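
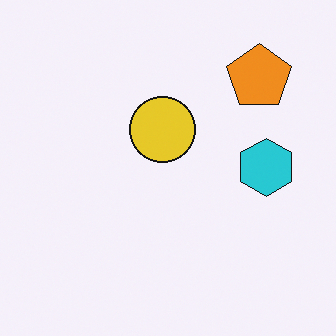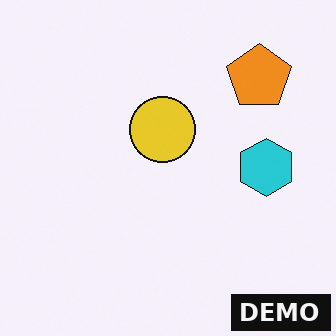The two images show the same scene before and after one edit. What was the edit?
This is the original image watermarked with the text "DEMO" in the lower-right corner.

A dark label reading "DEMO" appears in the lower-right corner.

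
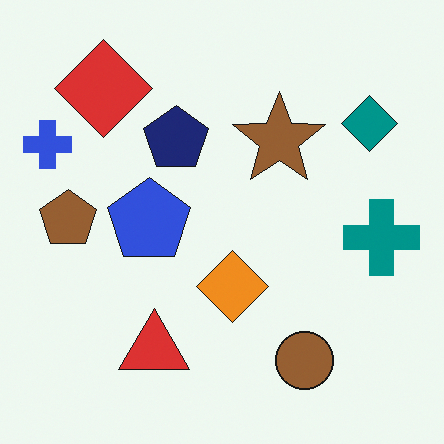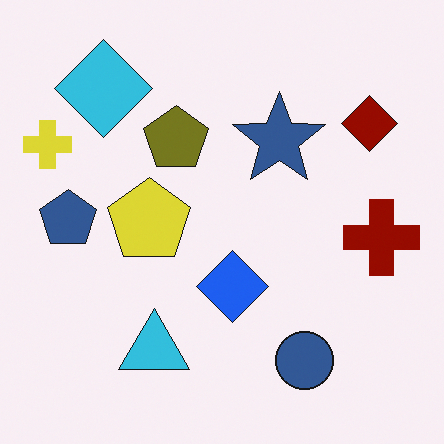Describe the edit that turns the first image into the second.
The image was hue-shifted by a large amount.

Every shape's color has rotated by the same amount around the hue wheel — a uniform hue shift.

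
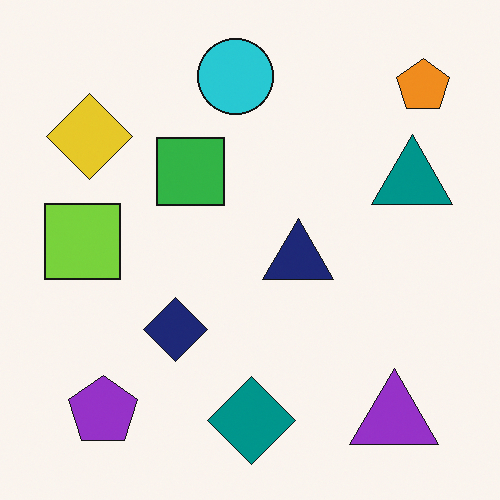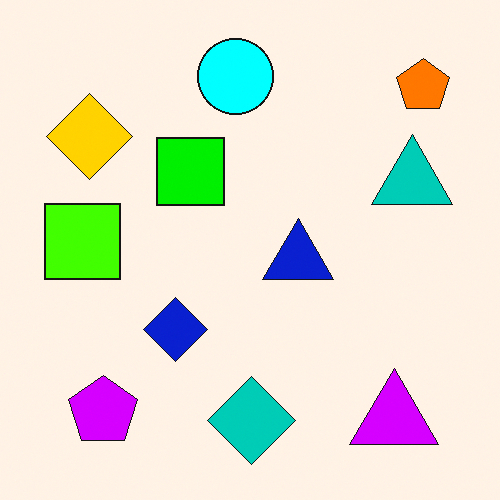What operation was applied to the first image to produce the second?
This is the original image heavily oversaturated.

All colors are more vivid — a global saturation change.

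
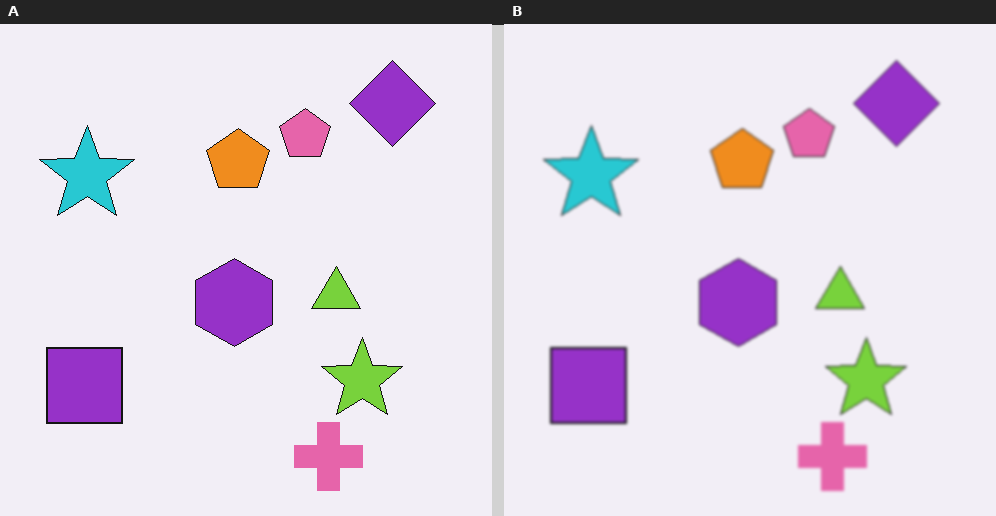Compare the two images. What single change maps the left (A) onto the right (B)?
The image was slightly softened.

Shape edges and outlines are uniformly softened across the whole image.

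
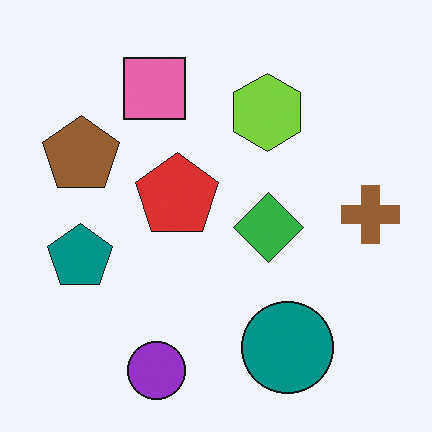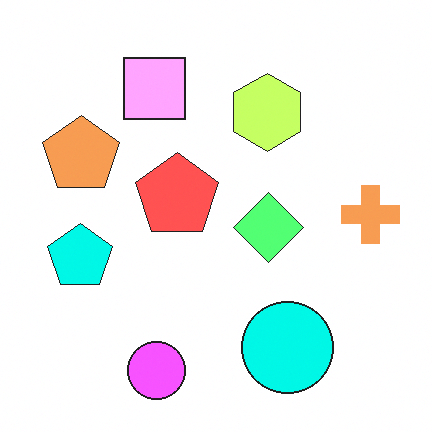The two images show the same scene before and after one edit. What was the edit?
This is the original image brightened a lot.

Every pixel — background and shapes alike — is uniformly brightened.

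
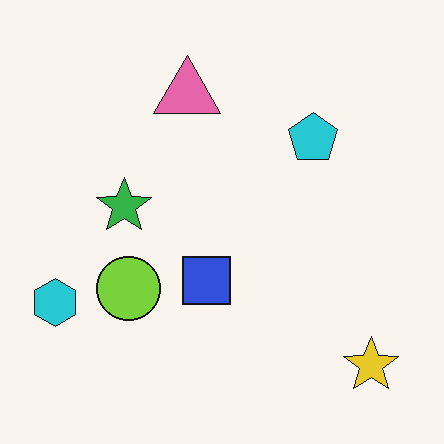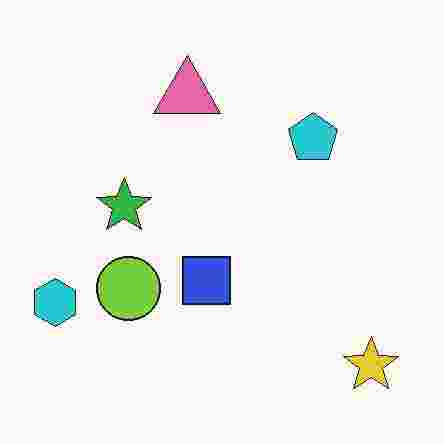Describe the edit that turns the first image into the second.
The image was degraded with heavy JPEG compression.

Blocky 8×8 compression artifacts appear around shape edges and the flat background shows ringing — characteristic JPEG degradation.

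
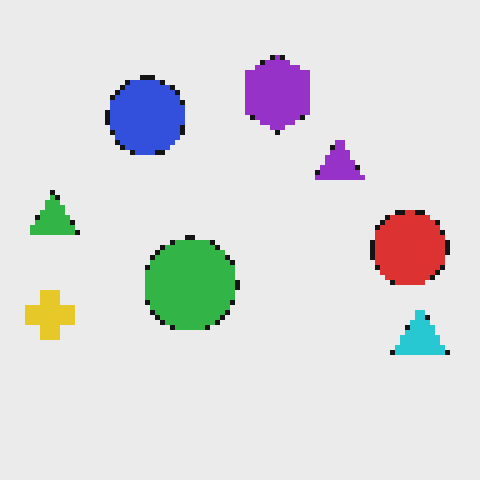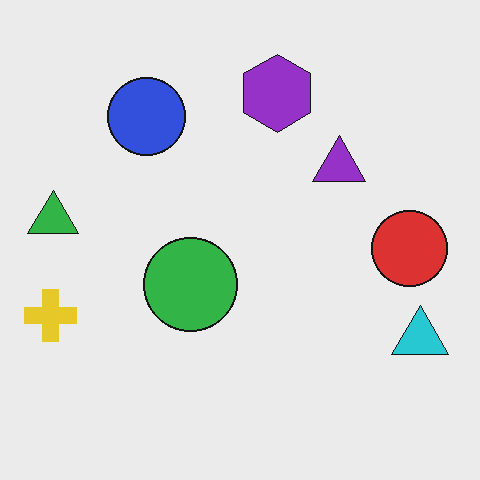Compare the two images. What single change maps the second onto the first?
The transformation is: mildly pixelated.

Shapes are reduced to large square blocks; fine edges and outlines are lost — a downscale-then-upscale (mosaic) effect.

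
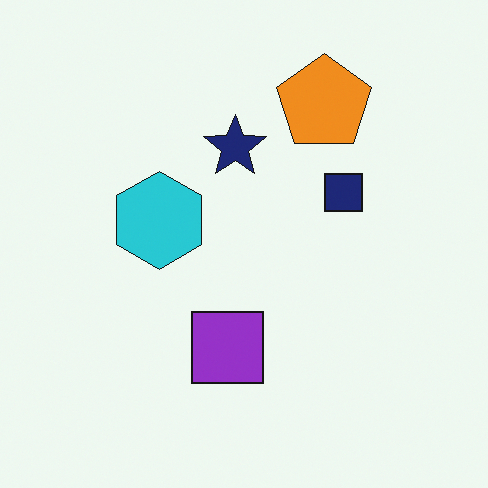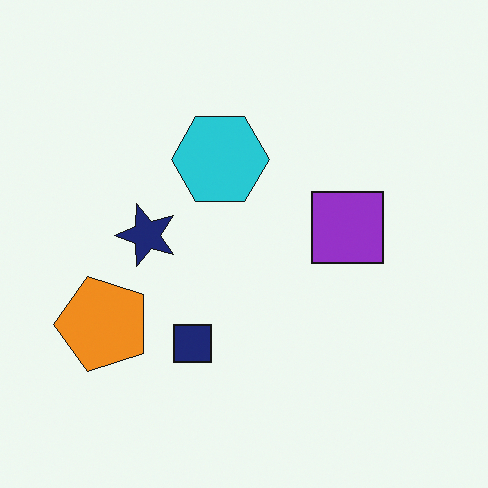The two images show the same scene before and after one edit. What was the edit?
It was transposed (reflected across the top-left ↔ bottom-right diagonal).

Shapes have swapped their row and column positions — what was in the top-right is now in the bottom-left — a diagonal reflection.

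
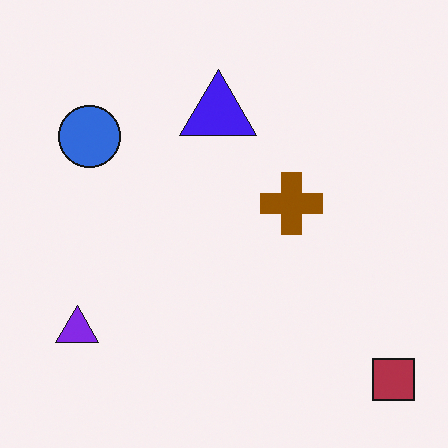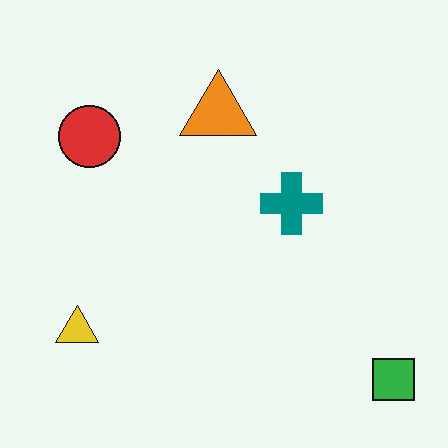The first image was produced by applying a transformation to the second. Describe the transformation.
Hue-shifted by a large amount.

Every shape's color has rotated by the same amount around the hue wheel — a uniform hue shift.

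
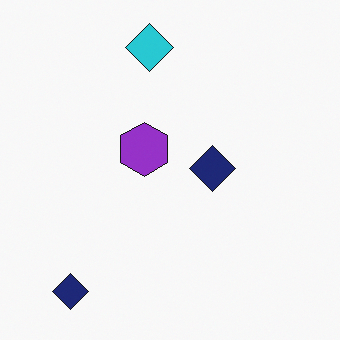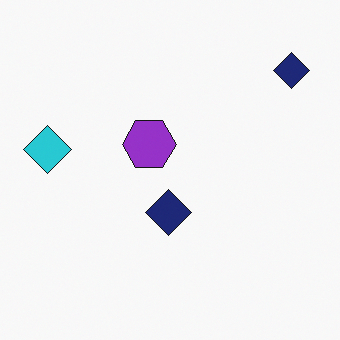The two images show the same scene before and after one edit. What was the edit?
The second image is the first transposed (reflected across the top-left ↔ bottom-right diagonal).

Shapes have swapped their row and column positions — what was in the top-right is now in the bottom-left — a diagonal reflection.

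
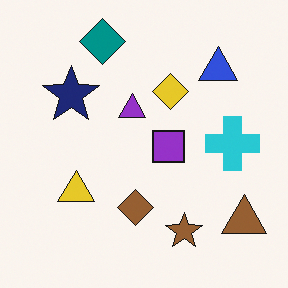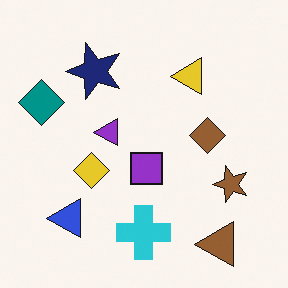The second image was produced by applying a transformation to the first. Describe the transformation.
Transposed (reflected across the top-left ↔ bottom-right diagonal).

Shapes have swapped their row and column positions — what was in the top-right is now in the bottom-left — a diagonal reflection.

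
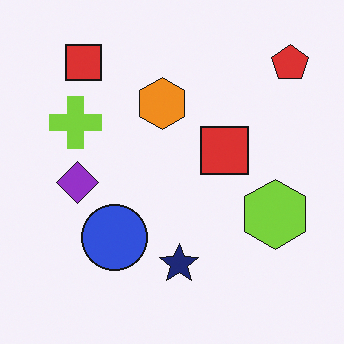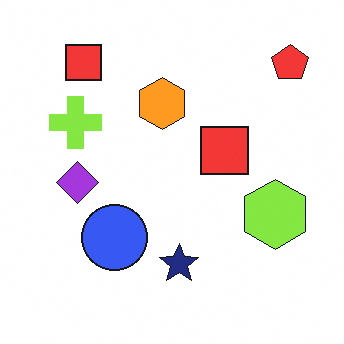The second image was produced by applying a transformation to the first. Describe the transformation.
It was slightly brightened.

Every pixel — background and shapes alike — is uniformly brightened.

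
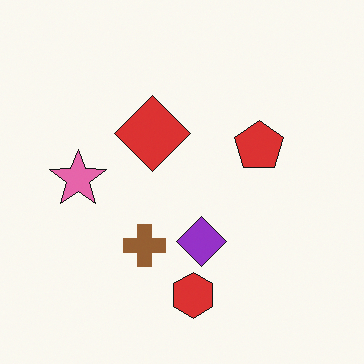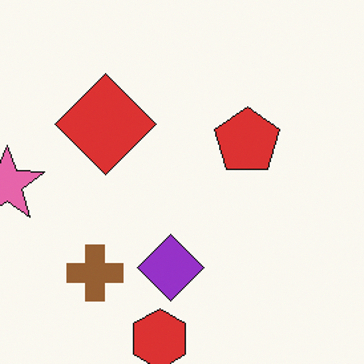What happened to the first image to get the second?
The image was cropped slightly and scaled back up.

The visible shapes are larger and the field of view is narrower; shapes near the original edges may be partly or wholly outside the frame — a crop-and-rescale.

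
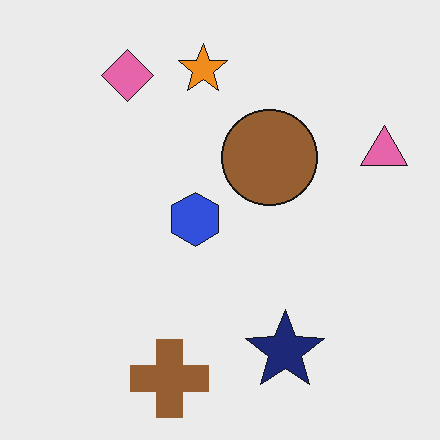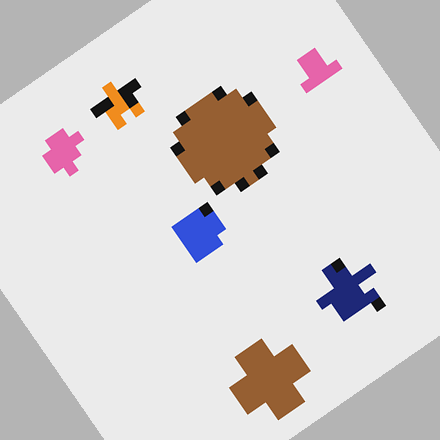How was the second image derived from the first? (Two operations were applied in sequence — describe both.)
Coarsely pixelated, then rotated counter-clockwise by a large amount — several tens of degrees.

Shapes are reduced to large square blocks; fine edges and outlines are lost — a downscale-then-upscale (mosaic) effect. Every shape is tilted by the same angle and the image corners show triangular fill wedges — a whole-image rotation by a non-right angle.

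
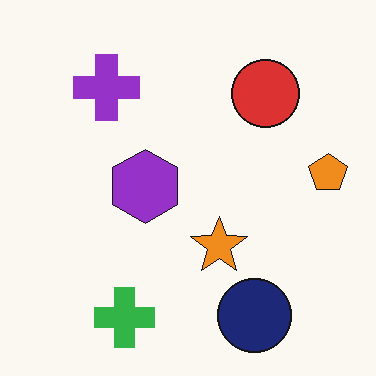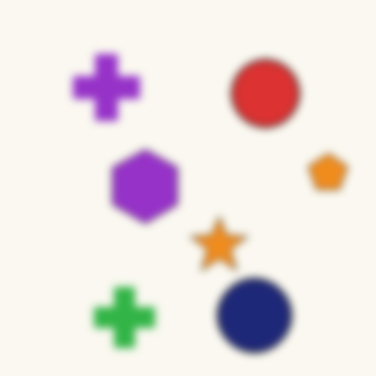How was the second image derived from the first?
It was moderately blurred.

Shape edges and outlines are uniformly softened across the whole image.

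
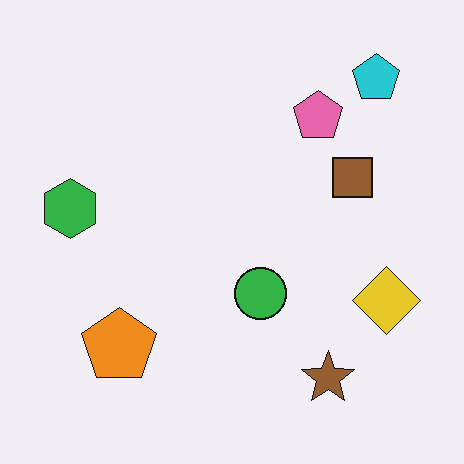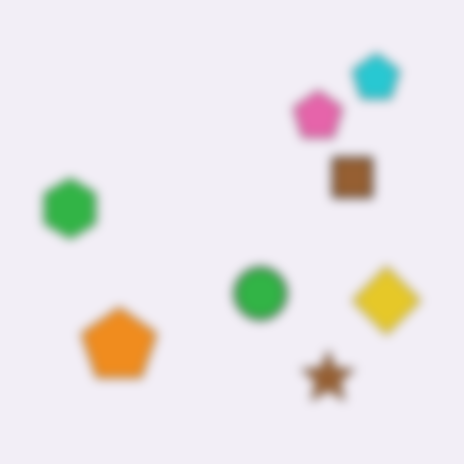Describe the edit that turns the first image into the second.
Heavily blurred.

Shape edges and outlines are uniformly softened across the whole image.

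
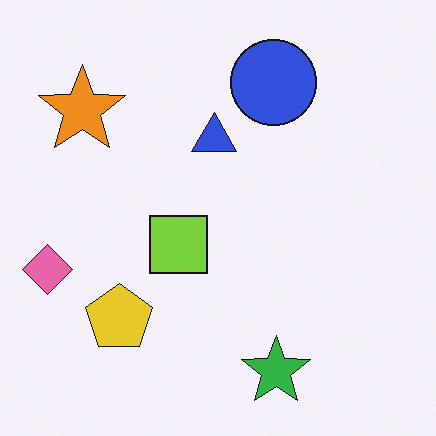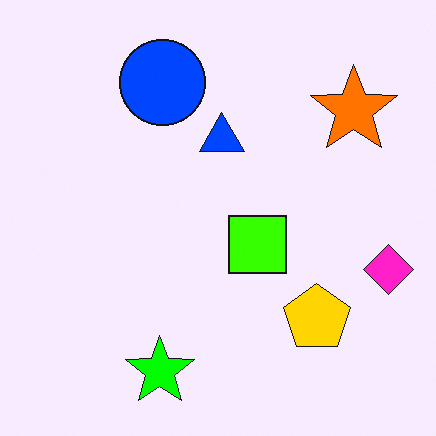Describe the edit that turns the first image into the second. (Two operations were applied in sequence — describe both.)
The image was flipped horizontally (left ↔ right), then made much more vivid (saturation change).

The pink diamond is in the left of the first image and the right of the second — shapes on opposite sides of the vertical midline have swapped in a mirror flip. All colors are more vivid — a global saturation change.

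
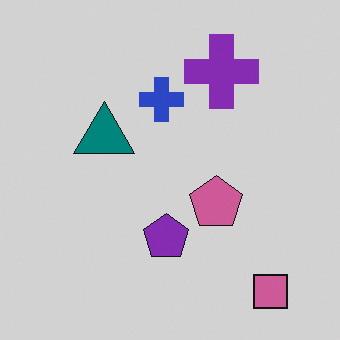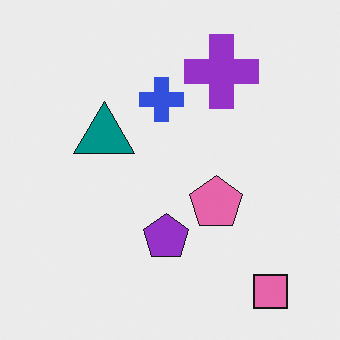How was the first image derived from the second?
The transformation is: slightly darkened.

Every pixel — background and shapes alike — is uniformly darkened.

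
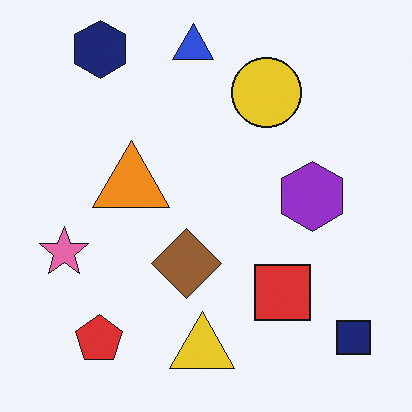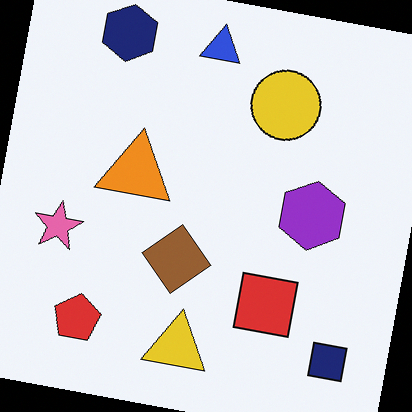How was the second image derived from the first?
The second image is the first rotated clockwise by a few degrees.

Every shape is tilted by the same angle and the image corners show triangular fill wedges — a whole-image rotation by a non-right angle.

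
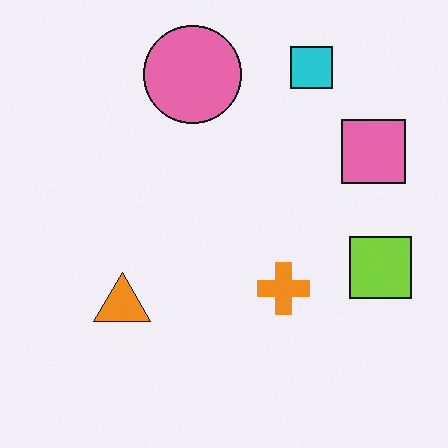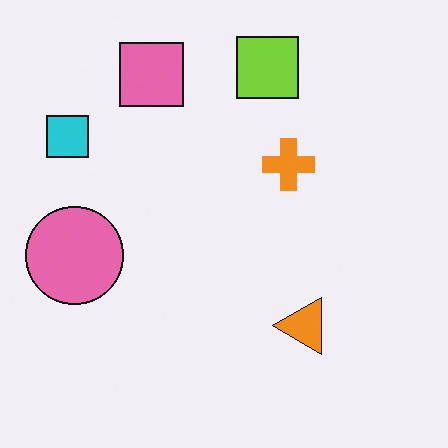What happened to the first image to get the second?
It was rotated 90° counter-clockwise.

The cyan square sits in the top-right of the first image and the top-left of the second — consistent with a whole-image 90° counter-clockwise rotation.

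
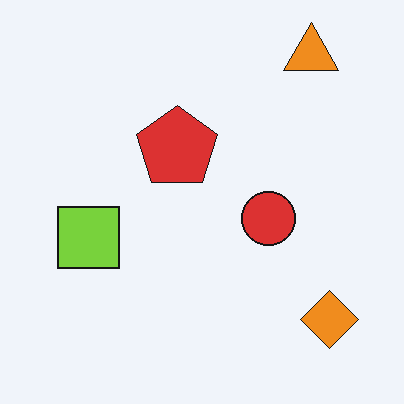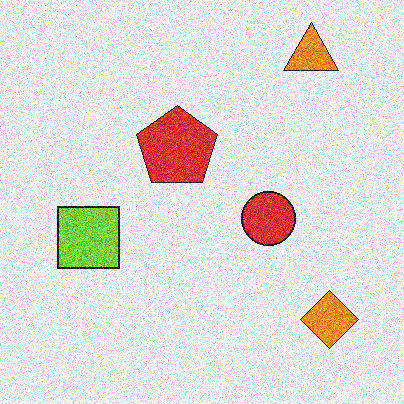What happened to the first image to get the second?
The transformation is: degraded with strong gaussian noise.

Random speckle covers the whole image, including the flat background.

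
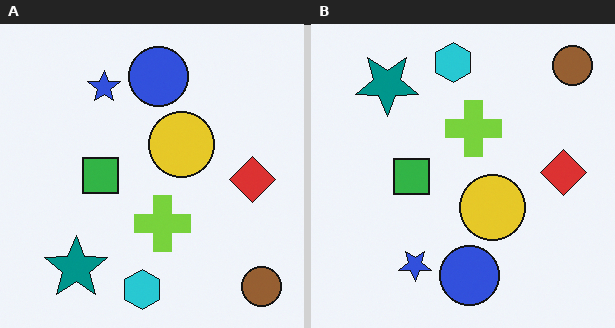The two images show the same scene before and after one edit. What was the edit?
The image was flipped vertically (top ↔ bottom).

The cyan hexagon is in the bottom of the left (A) image and the top of the right (B) — shapes on opposite sides of the horizontal midline have swapped in a mirror flip.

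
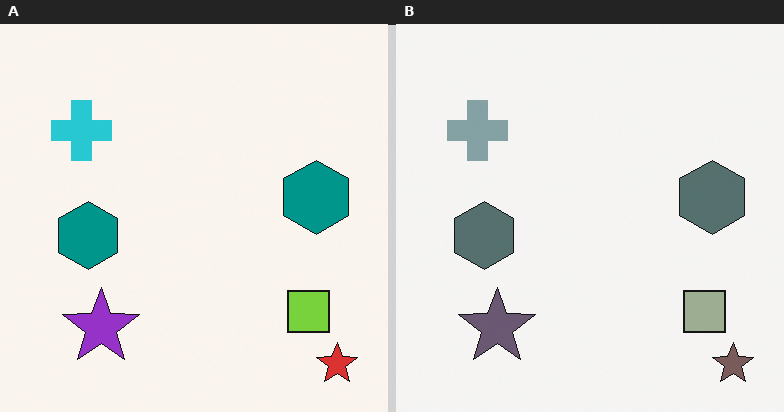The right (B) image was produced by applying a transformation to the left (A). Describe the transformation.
The transformation is: made much more muted (saturation change).

All colors are more muted and greyish — a global saturation change.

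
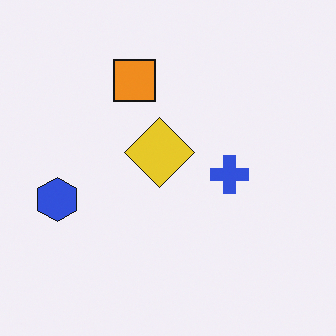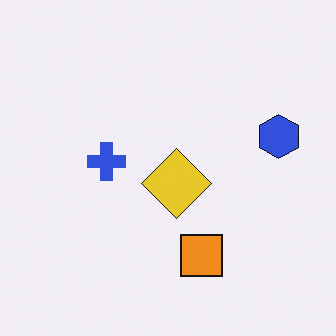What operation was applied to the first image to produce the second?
The transformation is: rotated 180°.

The blue hexagon sits in the left of the first image and the right of the second — consistent with a whole-image 180° rotation.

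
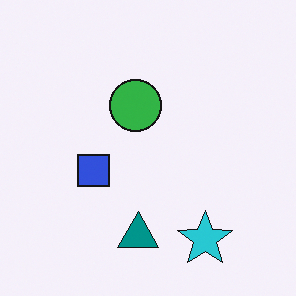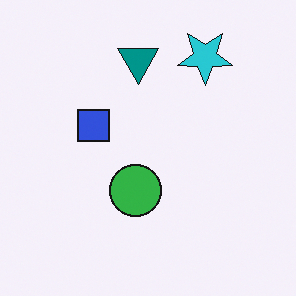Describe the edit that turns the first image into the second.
It was flipped vertically (top ↔ bottom).

The cyan star is in the bottom-right of the first image and the top-right of the second — shapes on opposite sides of the horizontal midline have swapped in a mirror flip.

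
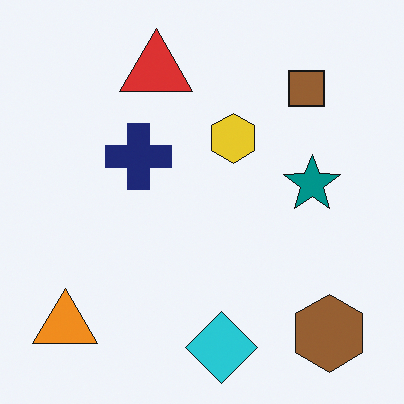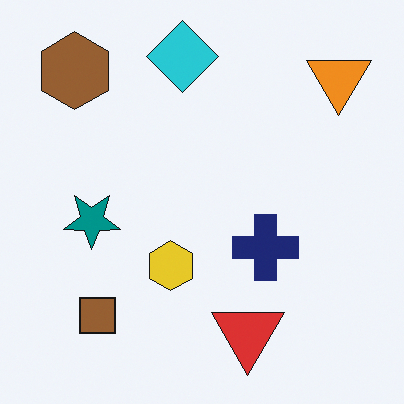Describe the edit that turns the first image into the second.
Rotated 180°.

The orange triangle sits in the bottom-left of the first image and the top-right of the second — consistent with a whole-image 180° rotation.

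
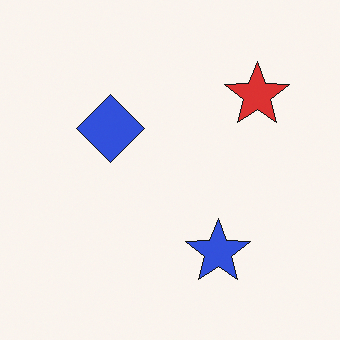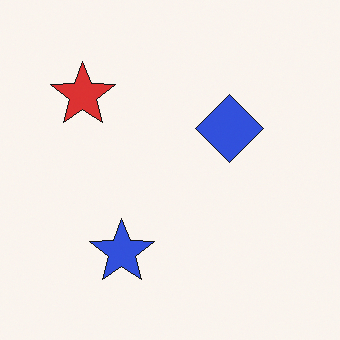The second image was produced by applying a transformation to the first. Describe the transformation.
The image was flipped horizontally (left ↔ right).

The red star is in the top-right of the first image and the top-left of the second — shapes on opposite sides of the vertical midline have swapped in a mirror flip.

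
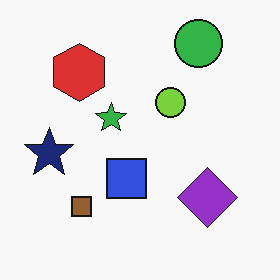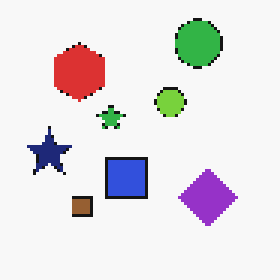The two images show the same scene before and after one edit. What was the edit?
This is the original image lightly pixelated (a mild mosaic effect).

Shapes are reduced to large square blocks; fine edges and outlines are lost — a downscale-then-upscale (mosaic) effect.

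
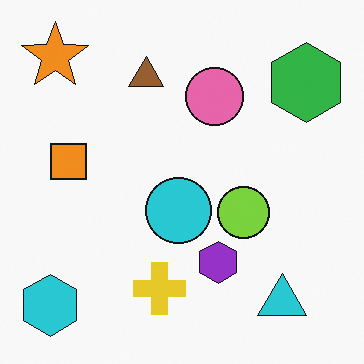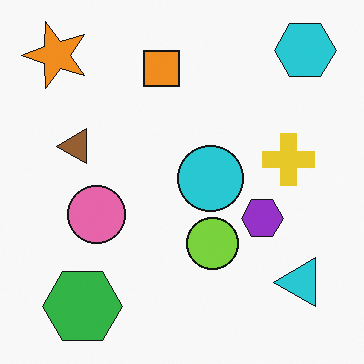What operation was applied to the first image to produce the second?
The transformation is: transposed (reflected across the top-left ↔ bottom-right diagonal).

Shapes have swapped their row and column positions — what was in the top-right is now in the bottom-left — a diagonal reflection.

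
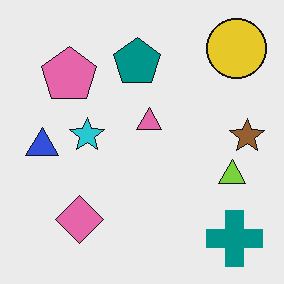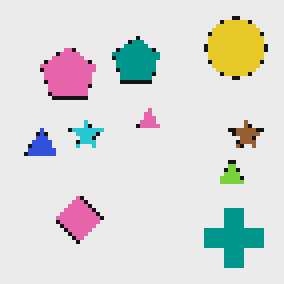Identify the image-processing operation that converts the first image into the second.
The second image is the first mildly pixelated.

Shapes are reduced to large square blocks; fine edges and outlines are lost — a downscale-then-upscale (mosaic) effect.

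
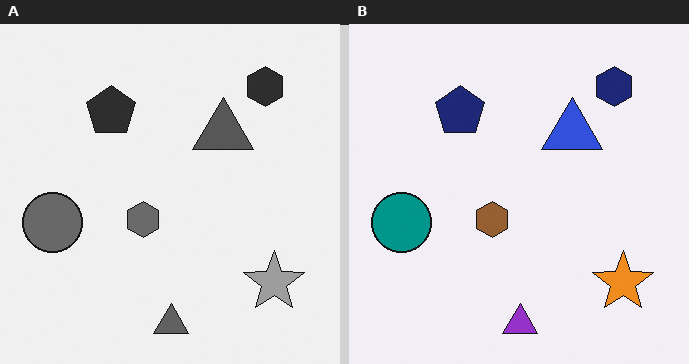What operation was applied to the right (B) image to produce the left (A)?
Converted to grayscale.

All color is removed — every shape is now a shade of grey.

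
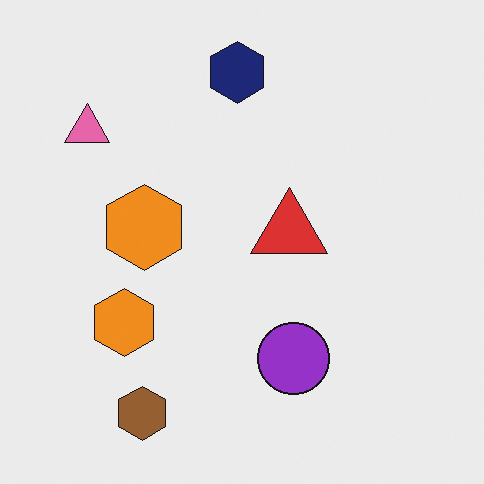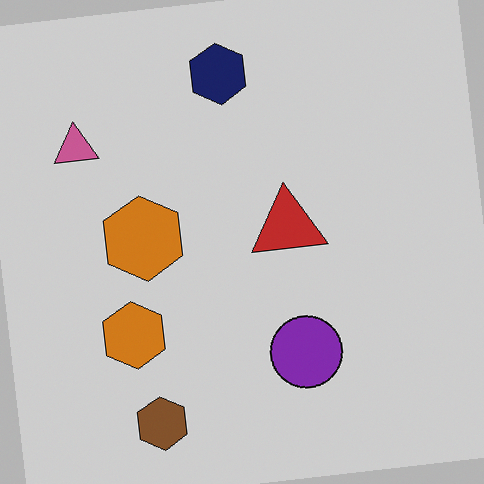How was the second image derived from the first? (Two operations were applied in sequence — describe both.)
The second image is the first slightly darkened, then rotated counter-clockwise by a small amount.

Every pixel — background and shapes alike — is uniformly darkened. Every shape is tilted by the same angle and the image corners show triangular fill wedges — a whole-image rotation by a non-right angle.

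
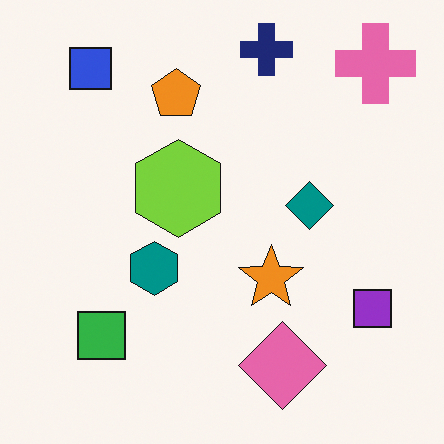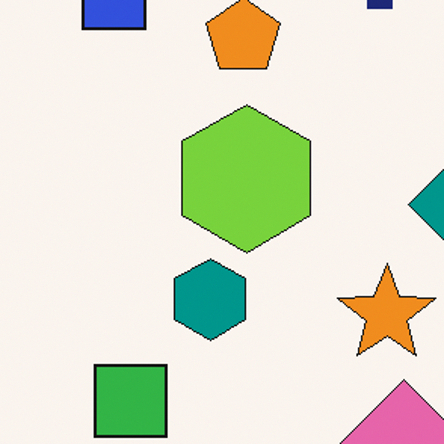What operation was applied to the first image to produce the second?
It was cropped to a modestly smaller region and rescaled.

The visible shapes are larger and the field of view is narrower; shapes near the original edges may be partly or wholly outside the frame — a crop-and-rescale.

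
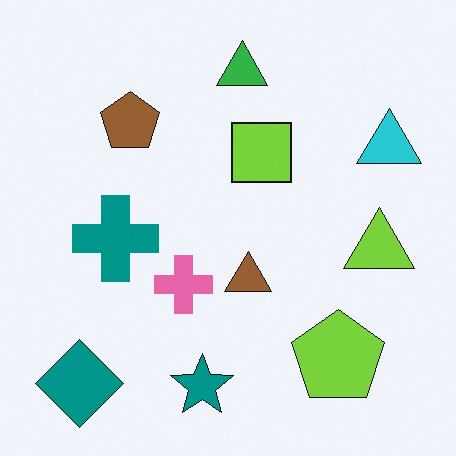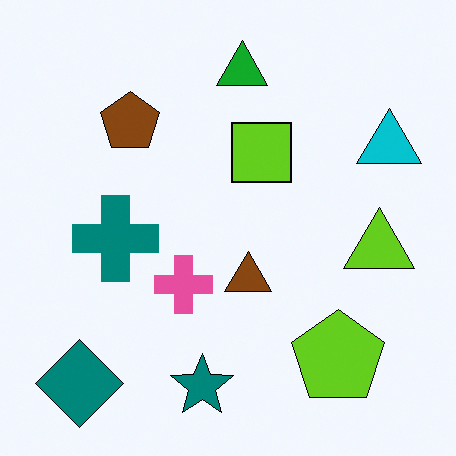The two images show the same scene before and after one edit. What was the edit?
The image was given slightly increased contrast.

Tones are pushed away from mid-grey across the whole image — a global contrast change.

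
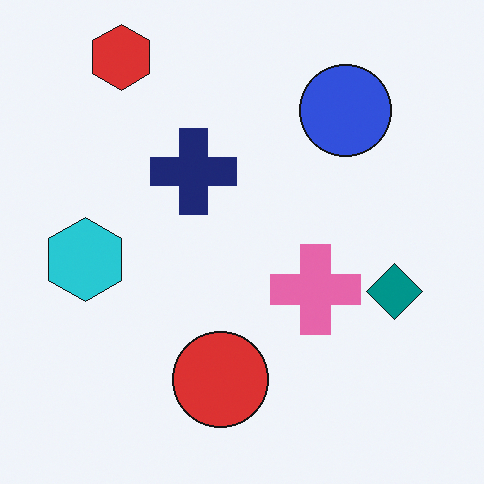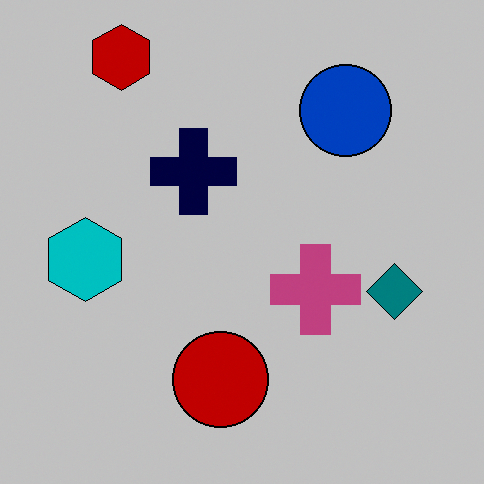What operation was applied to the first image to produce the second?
The second image is the first heavily posterized to just a handful of flat colors.

Each flat color has snapped to a coarser quantized level — most visibly, the near-white background has dropped to a flat grey.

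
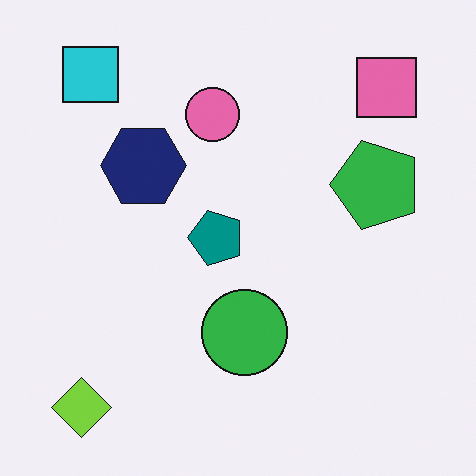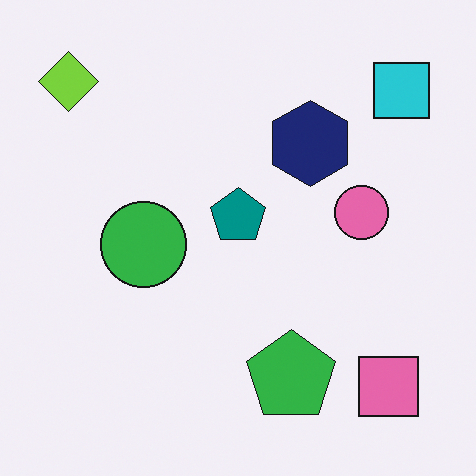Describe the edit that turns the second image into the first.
The first image is the second rotated 90° counter-clockwise.

The lime diamond sits in the top-left of the second image and the bottom-left of the first — consistent with a whole-image 90° counter-clockwise rotation.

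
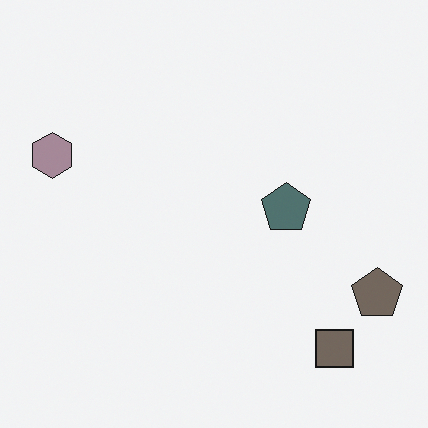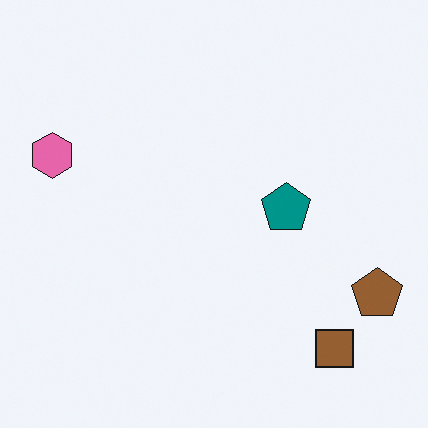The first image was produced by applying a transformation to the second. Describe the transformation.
The transformation is: heavily desaturated.

All colors are more muted and greyish — a global saturation change.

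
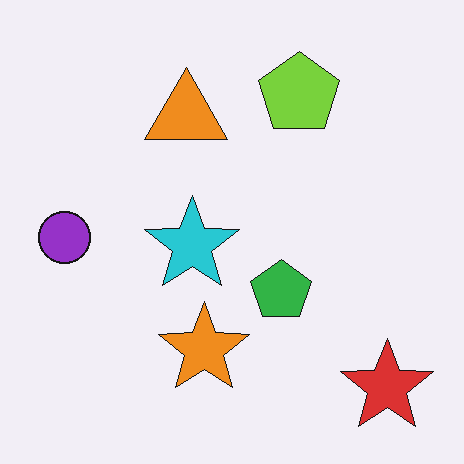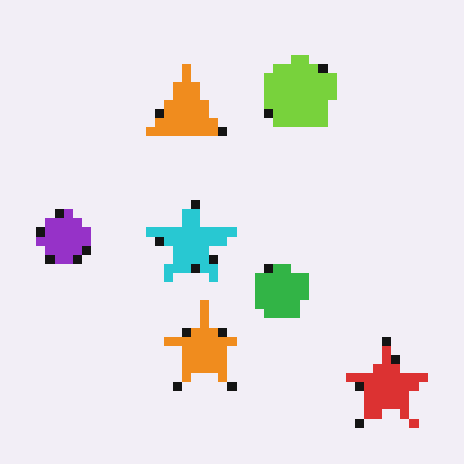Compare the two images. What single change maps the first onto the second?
This is the original image heavily pixelated into large blocks.

Shapes are reduced to large square blocks; fine edges and outlines are lost — a downscale-then-upscale (mosaic) effect.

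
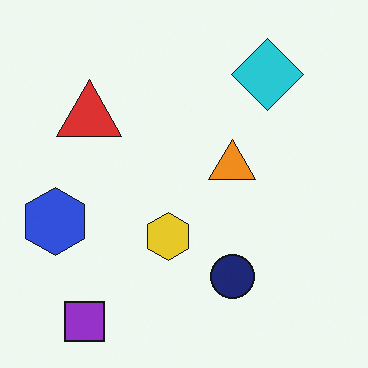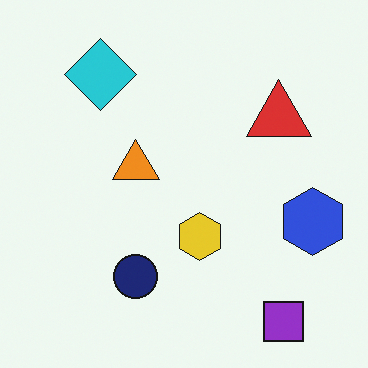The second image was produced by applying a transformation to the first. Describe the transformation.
It was flipped horizontally (left ↔ right).

The blue hexagon is in the left of the first image and the right of the second — shapes on opposite sides of the vertical midline have swapped in a mirror flip.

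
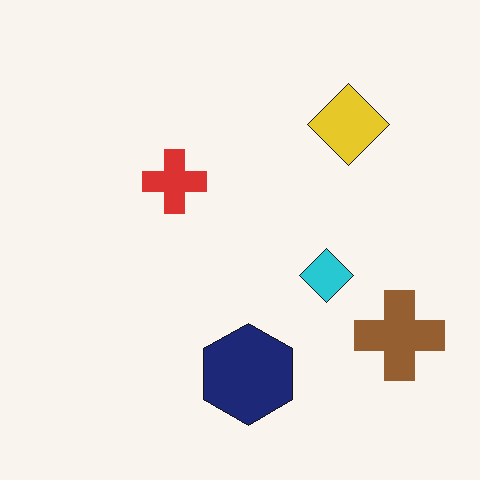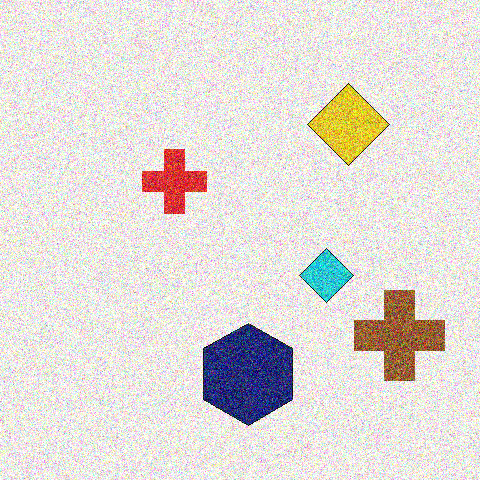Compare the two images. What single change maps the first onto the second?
This is the original image degraded with strong gaussian noise.

Random speckle covers the whole image, including the flat background.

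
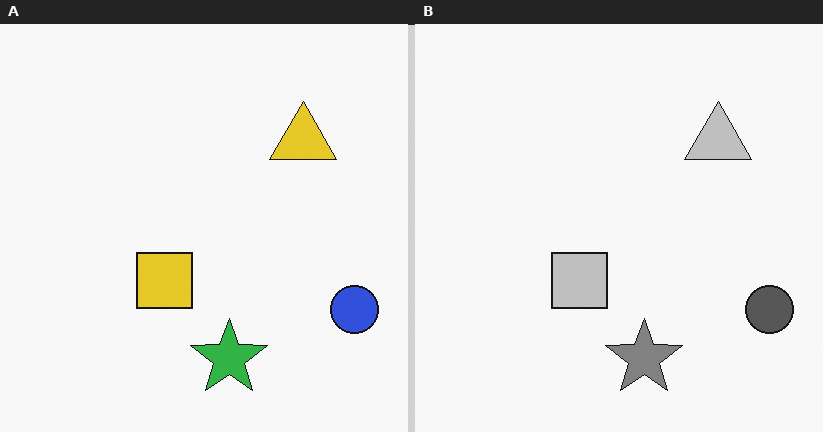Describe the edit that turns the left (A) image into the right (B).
It was converted to grayscale.

All color is removed — every shape is now a shade of grey.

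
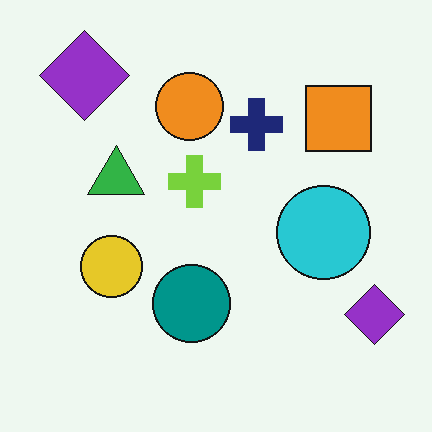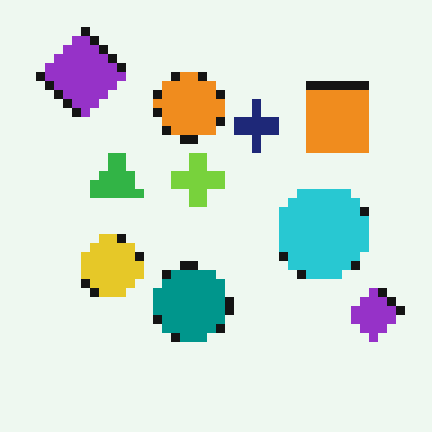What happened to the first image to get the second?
The second image is the first heavily pixelated into large blocks.

Shapes are reduced to large square blocks; fine edges and outlines are lost — a downscale-then-upscale (mosaic) effect.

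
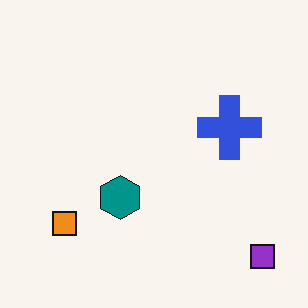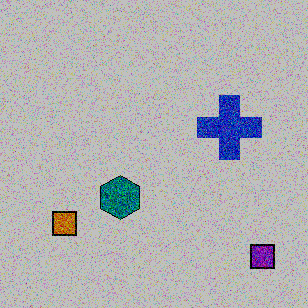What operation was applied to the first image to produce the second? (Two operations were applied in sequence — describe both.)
The second image is the first degraded with strong gaussian noise, then aggressively posterized.

Random speckle covers the whole image, including the flat background. Each flat color has snapped to a coarser quantized level — most visibly, the near-white background has dropped to a flat grey.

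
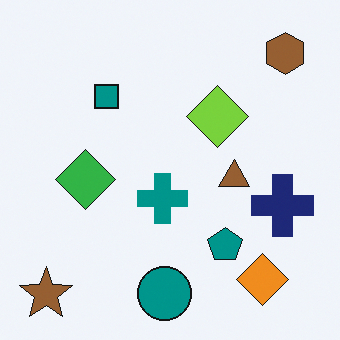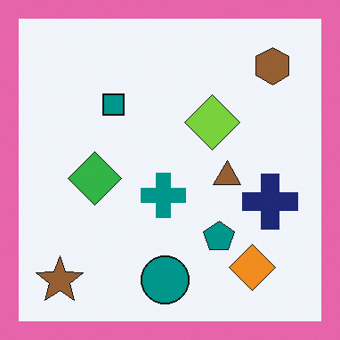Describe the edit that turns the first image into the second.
It was framed with a pink border.

A solid pink frame runs around the edge of the second image, with the content slightly shrunk inside it.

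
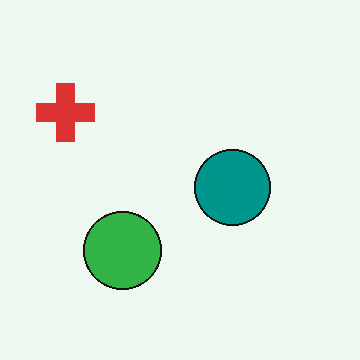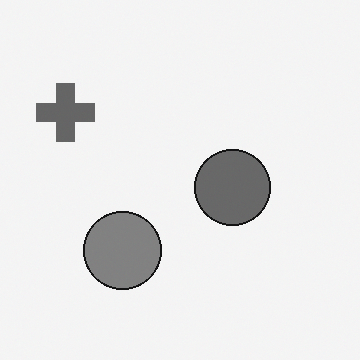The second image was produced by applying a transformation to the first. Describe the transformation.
It was converted to grayscale.

All color is removed — every shape is now a shade of grey.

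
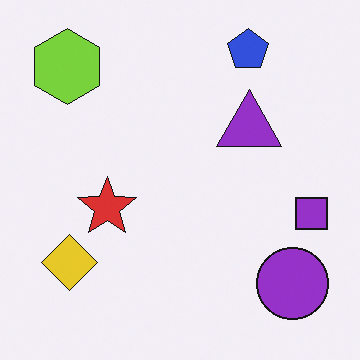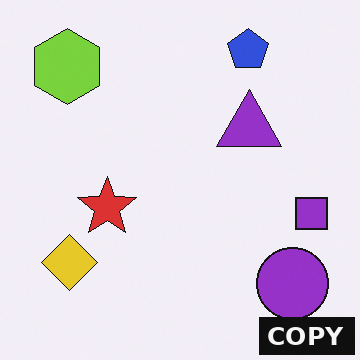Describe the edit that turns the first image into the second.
The image was watermarked with the text "COPY" in the lower-right corner.

A dark label reading "COPY" appears in the lower-right corner.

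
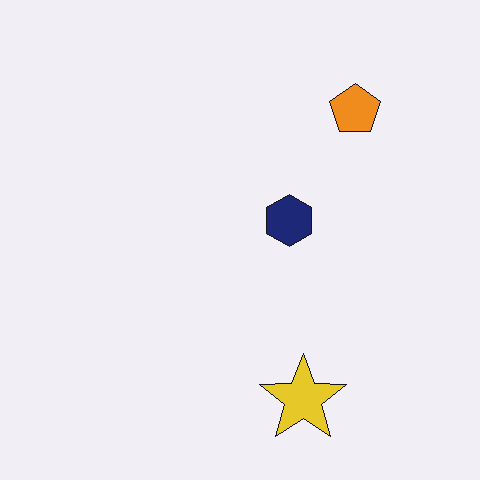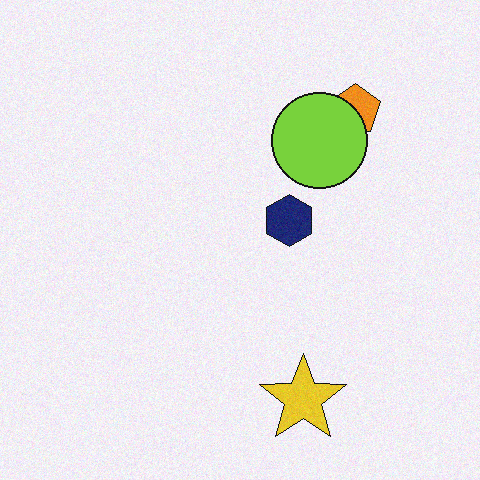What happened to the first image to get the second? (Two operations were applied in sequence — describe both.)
This is the original image degraded with a light layer of grain, then overlaid with an additional lime circle.

Random speckle covers the whole image, including the flat background. A lime circle appears in the second image that is absent from the first.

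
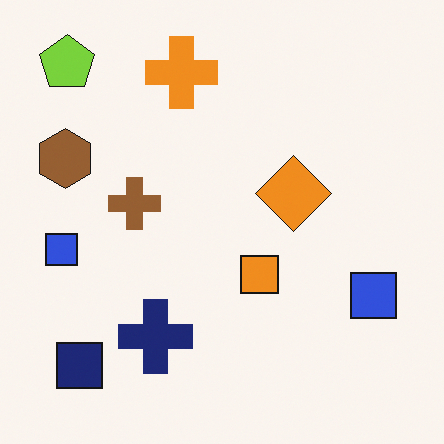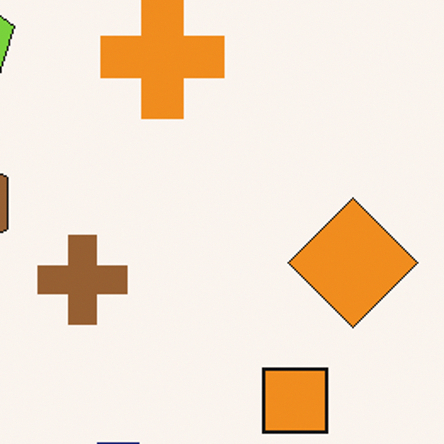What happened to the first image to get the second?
The transformation is: cropped tightly and scaled back up.

The visible shapes are larger and the field of view is narrower; shapes near the original edges may be partly or wholly outside the frame — a crop-and-rescale.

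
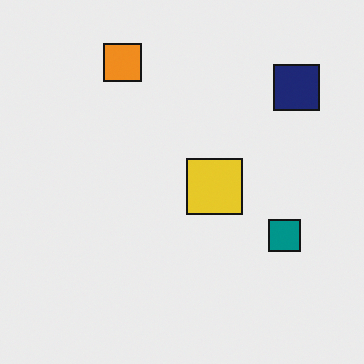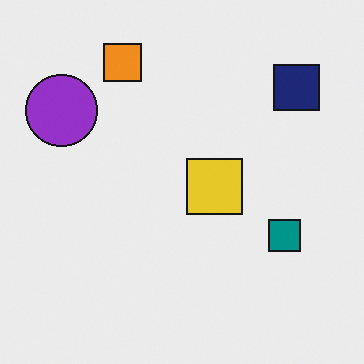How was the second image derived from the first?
The second image is the first overlaid with an additional purple circle.

A purple circle appears in the second image that is absent from the first.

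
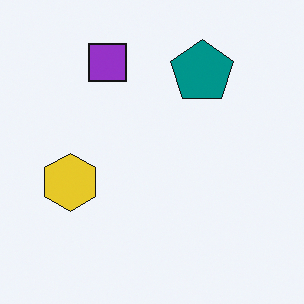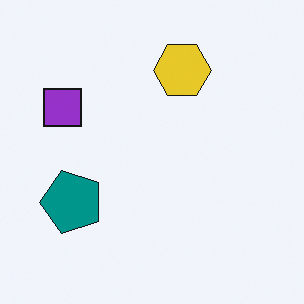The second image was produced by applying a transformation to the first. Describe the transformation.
The second image is the first transposed (reflected across the top-left ↔ bottom-right diagonal).

Shapes have swapped their row and column positions — what was in the top-right is now in the bottom-left — a diagonal reflection.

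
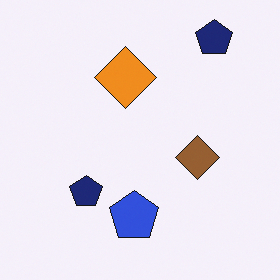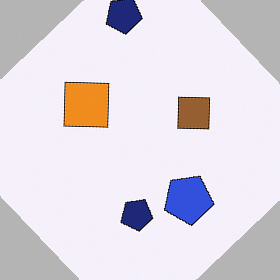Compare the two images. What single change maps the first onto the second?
The image was rotated counter-clockwise by a large amount — several tens of degrees.

Every shape is tilted by the same angle and the image corners show triangular fill wedges — a whole-image rotation by a non-right angle.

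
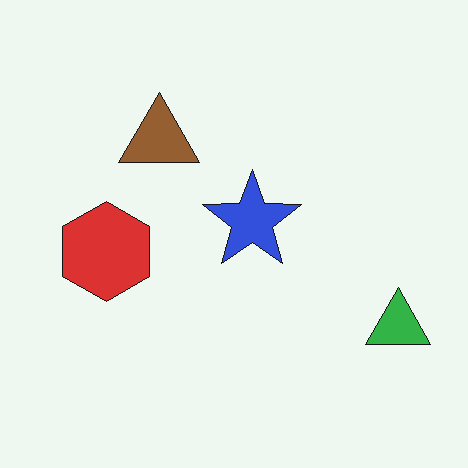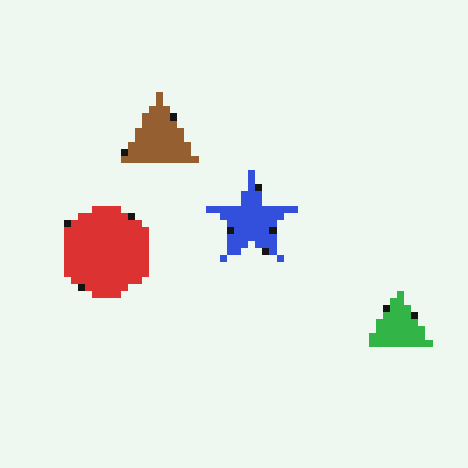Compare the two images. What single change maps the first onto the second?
This is the original image moderately pixelated.

Shapes are reduced to large square blocks; fine edges and outlines are lost — a downscale-then-upscale (mosaic) effect.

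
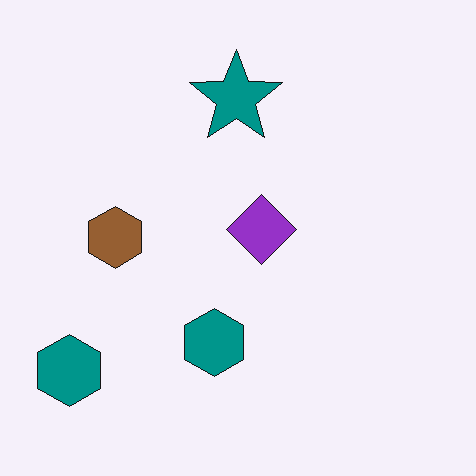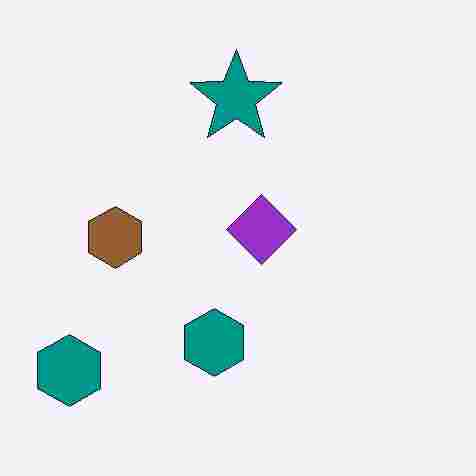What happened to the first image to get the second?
The image was degraded with heavy JPEG compression.

Blocky 8×8 compression artifacts appear around shape edges and the flat background shows ringing — characteristic JPEG degradation.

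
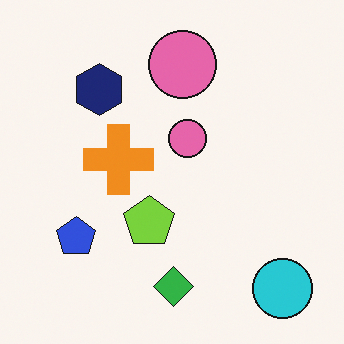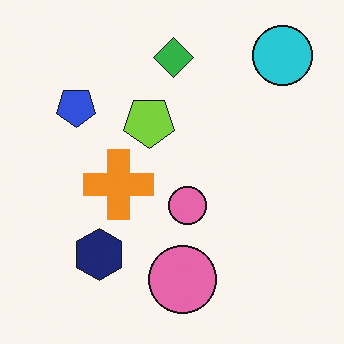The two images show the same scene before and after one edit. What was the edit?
This is the original image flipped vertically (top ↔ bottom).

The cyan circle is in the bottom-right of the first image and the top-right of the second — shapes on opposite sides of the horizontal midline have swapped in a mirror flip.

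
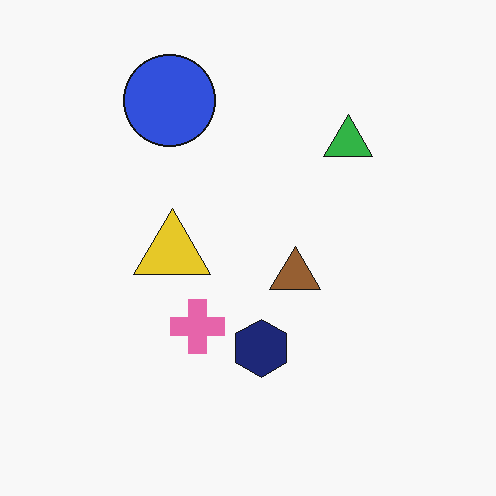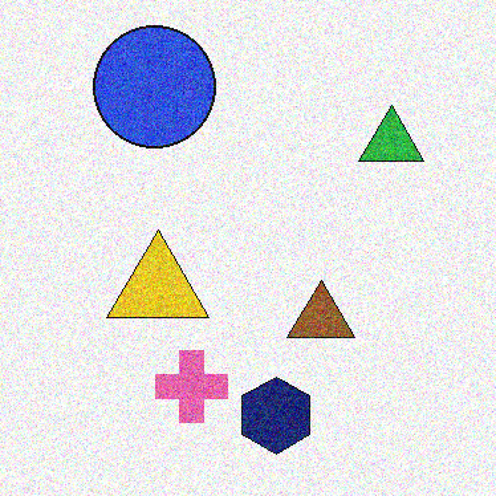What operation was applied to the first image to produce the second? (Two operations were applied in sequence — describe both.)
This is the original image degraded with visible gaussian noise, then cropped to a modestly smaller region and rescaled.

Random speckle covers the whole image, including the flat background. The visible shapes are larger and the field of view is narrower; shapes near the original edges may be partly or wholly outside the frame — a crop-and-rescale.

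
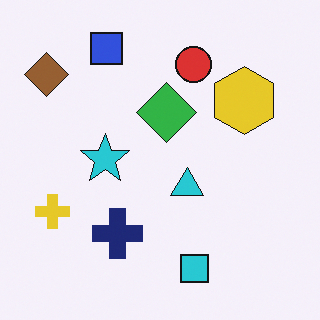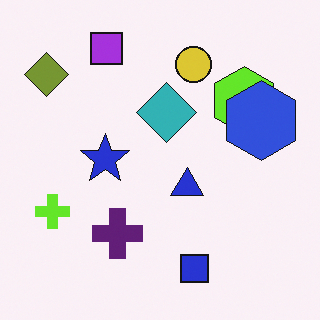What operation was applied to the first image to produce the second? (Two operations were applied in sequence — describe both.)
The image was hue-shifted by a small amount, then overlaid with an additional blue hexagon.

Every shape's color has rotated by the same amount around the hue wheel — a uniform hue shift. A blue hexagon appears in the second image that is absent from the first.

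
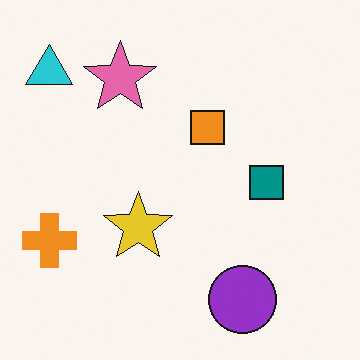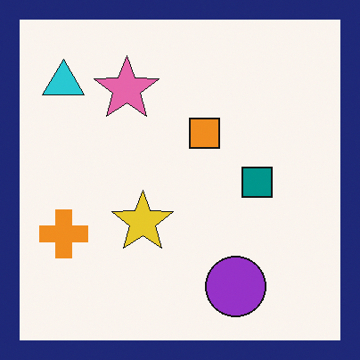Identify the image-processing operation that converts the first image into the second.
The image was framed with a navy border.

A solid navy frame runs around the edge of the second image, with the content slightly shrunk inside it.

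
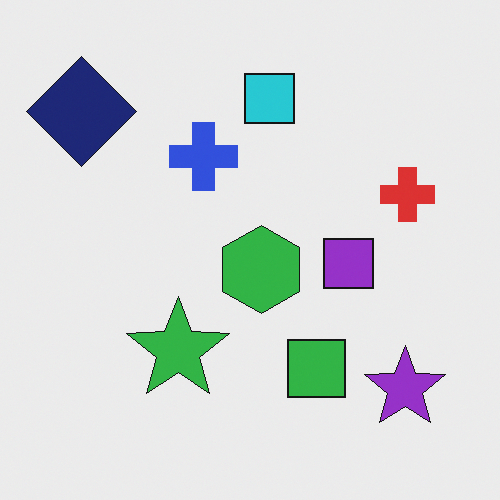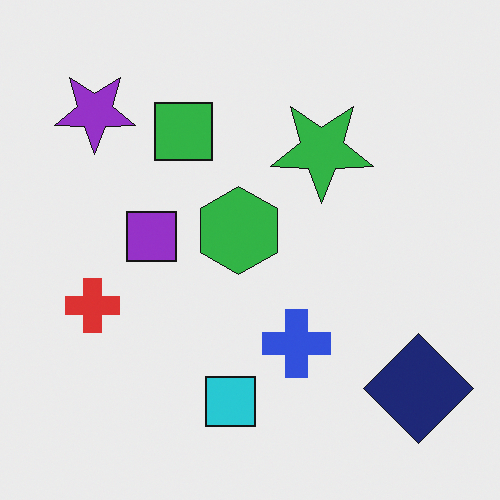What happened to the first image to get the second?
It was rotated 180°.

The navy diamond sits in the top-left of the first image and the bottom-right of the second — consistent with a whole-image 180° rotation.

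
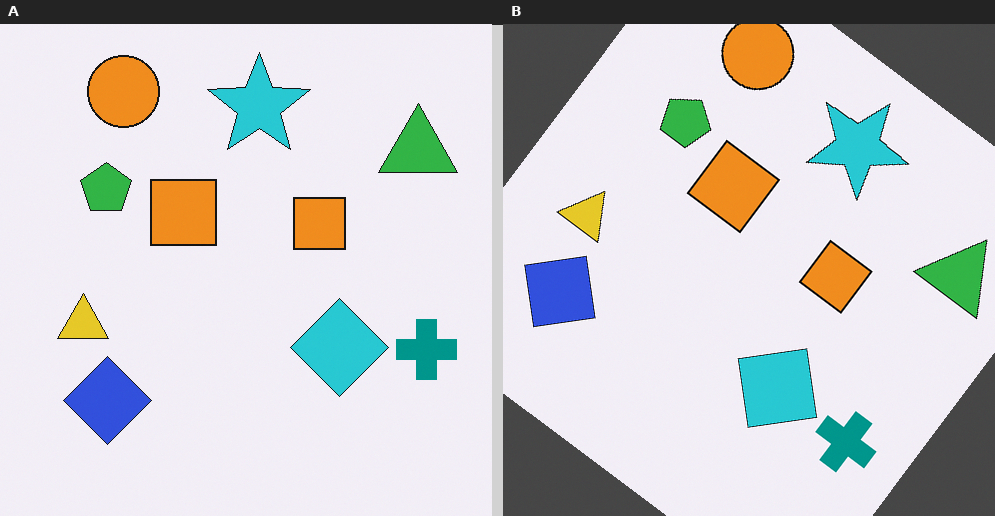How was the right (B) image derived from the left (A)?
Rotated clockwise by a large amount — several tens of degrees.

Every shape is tilted by the same angle and the image corners show triangular fill wedges — a whole-image rotation by a non-right angle.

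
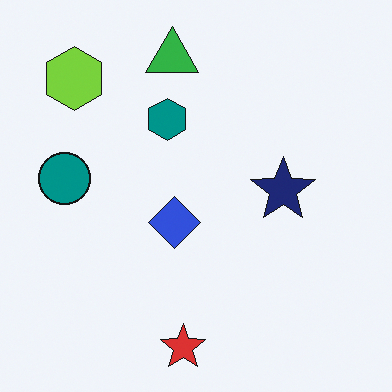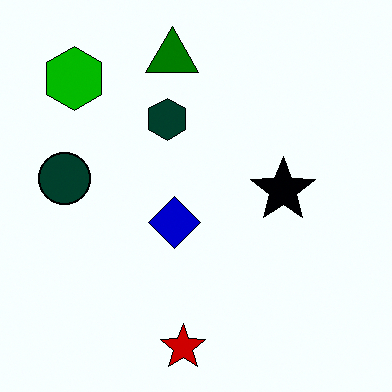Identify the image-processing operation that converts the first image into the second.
It was boosted in contrast.

Tones are pushed away from mid-grey across the whole image — a global contrast change.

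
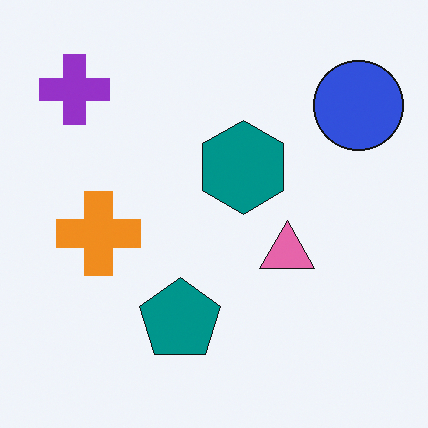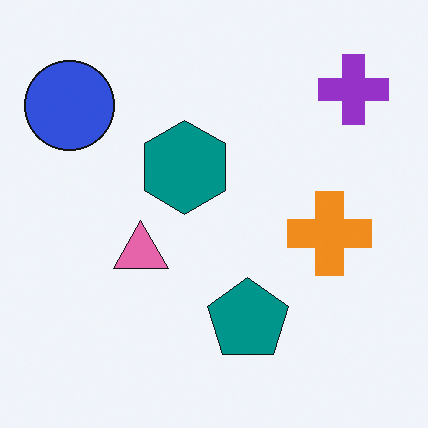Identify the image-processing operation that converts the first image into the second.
The second image is the first flipped horizontally (left ↔ right).

The blue circle is in the top-right of the first image and the top-left of the second — shapes on opposite sides of the vertical midline have swapped in a mirror flip.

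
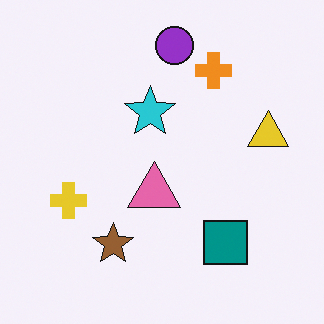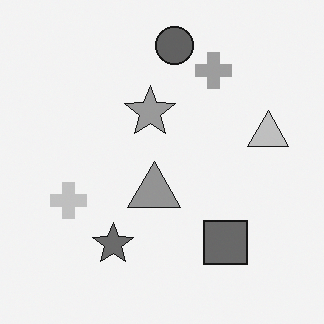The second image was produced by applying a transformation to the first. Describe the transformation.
The transformation is: converted to grayscale.

All color is removed — every shape is now a shade of grey.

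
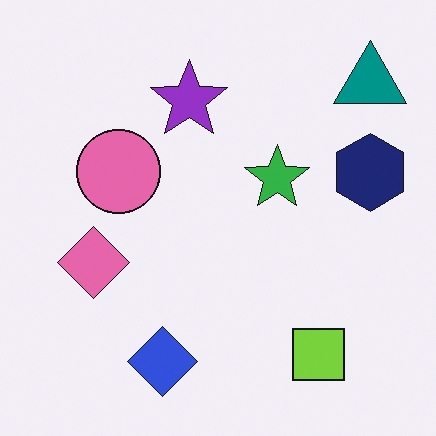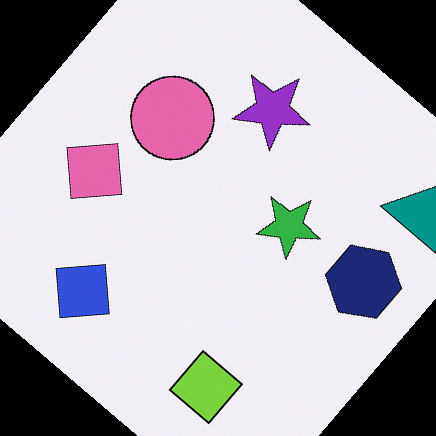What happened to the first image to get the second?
The second image is the first rotated clockwise by a large amount — several tens of degrees.

Every shape is tilted by the same angle and the image corners show triangular fill wedges — a whole-image rotation by a non-right angle.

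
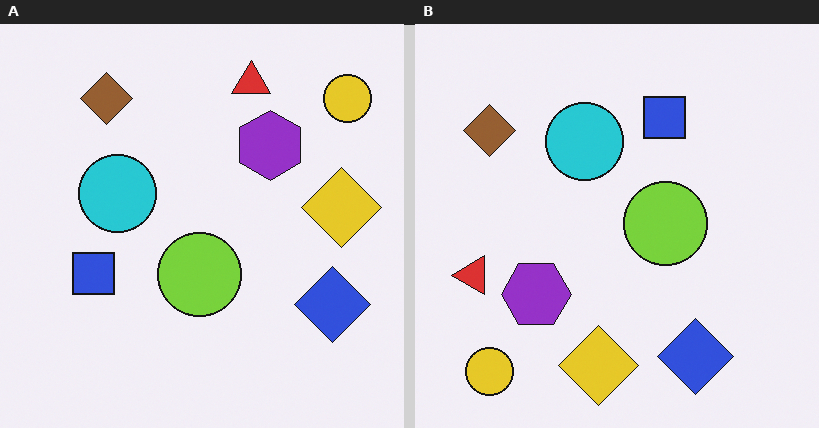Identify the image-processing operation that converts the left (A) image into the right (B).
The image was transposed (reflected across the top-left ↔ bottom-right diagonal).

Shapes have swapped their row and column positions — what was in the top-right is now in the bottom-left — a diagonal reflection.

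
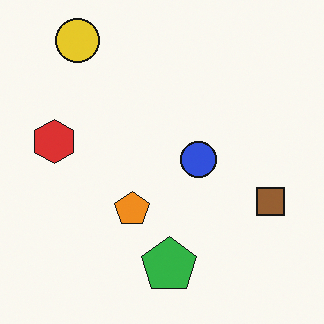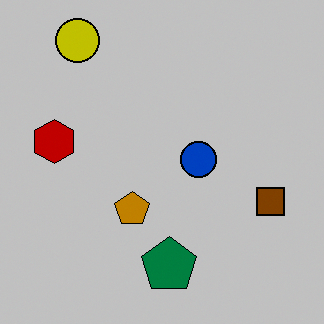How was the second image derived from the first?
The image was heavily posterized to just a handful of flat colors.

Each flat color has snapped to a coarser quantized level — most visibly, the near-white background has dropped to a flat grey.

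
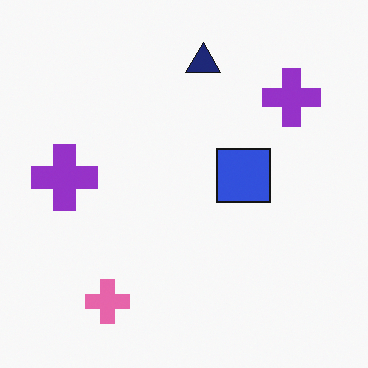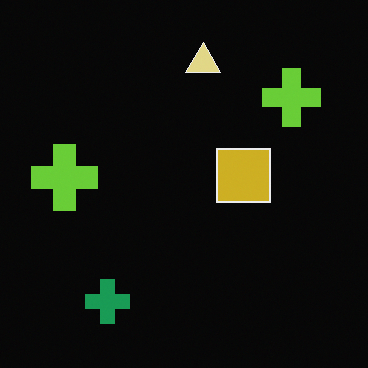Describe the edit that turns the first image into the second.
The transformation is: color-inverted (negative).

The light background has become dark and every shape's color is its complement — a photographic negative.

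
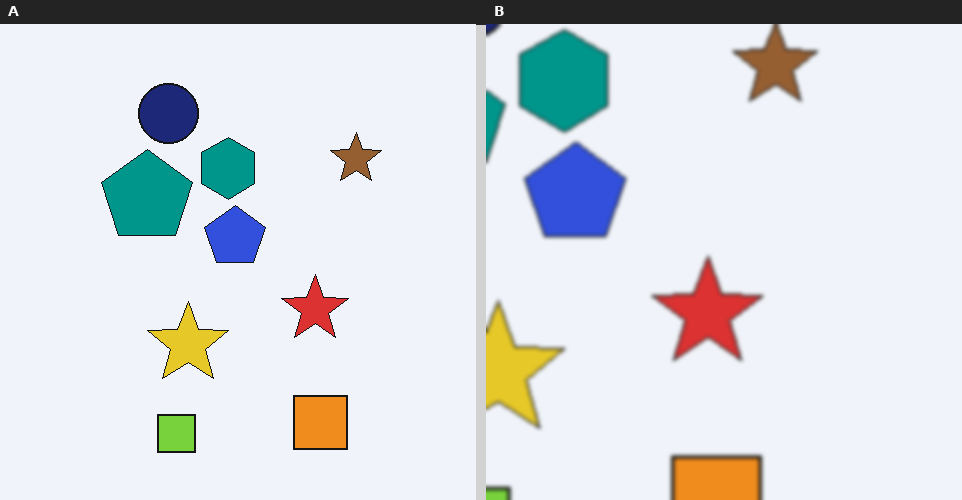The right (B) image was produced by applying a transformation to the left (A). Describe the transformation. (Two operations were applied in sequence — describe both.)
The transformation is: cropped to a noticeably smaller region and rescaled, then given a subtle gaussian blur.

The visible shapes are larger and the field of view is narrower; shapes near the original edges may be partly or wholly outside the frame — a crop-and-rescale. Shape edges and outlines are uniformly softened across the whole image.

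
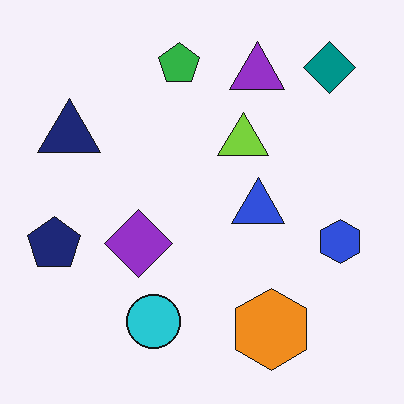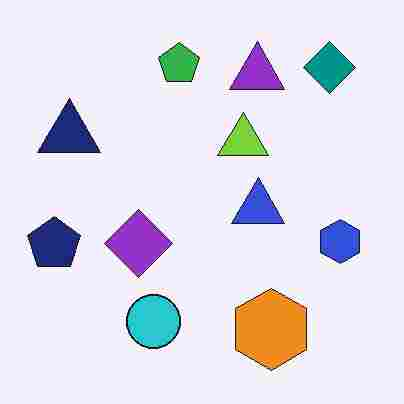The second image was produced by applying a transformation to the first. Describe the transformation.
Degraded with heavy JPEG compression.

Blocky 8×8 compression artifacts appear around shape edges and the flat background shows ringing — characteristic JPEG degradation.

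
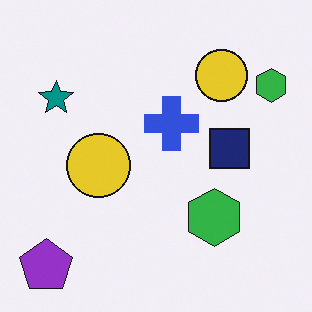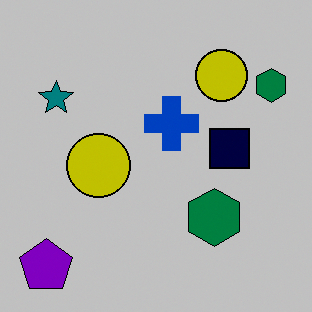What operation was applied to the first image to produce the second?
The transformation is: aggressively posterized.

Each flat color has snapped to a coarser quantized level — most visibly, the near-white background has dropped to a flat grey.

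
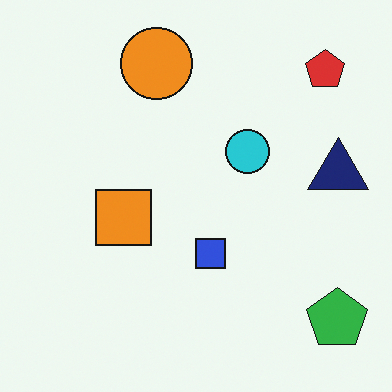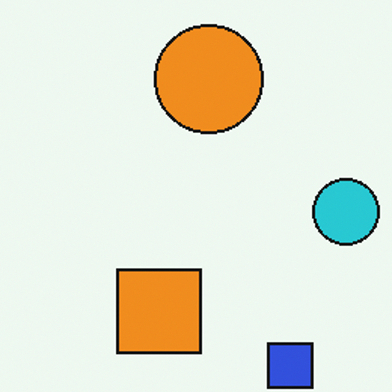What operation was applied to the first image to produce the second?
This is the original image cropped slightly and scaled back up.

The visible shapes are larger and the field of view is narrower; shapes near the original edges may be partly or wholly outside the frame — a crop-and-rescale.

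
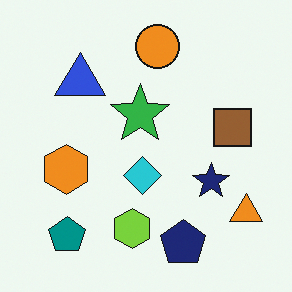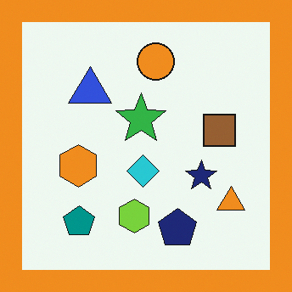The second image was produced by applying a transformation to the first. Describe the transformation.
It was framed with a orange border.

A solid orange frame runs around the edge of the second image, with the content slightly shrunk inside it.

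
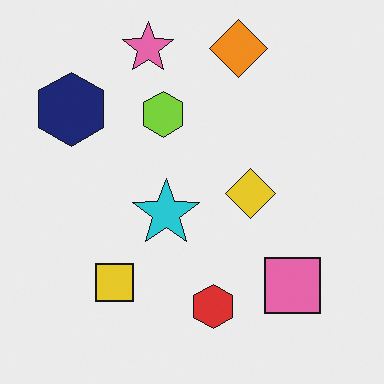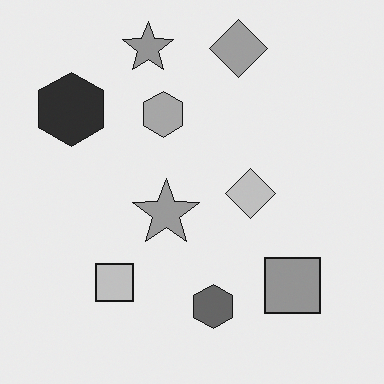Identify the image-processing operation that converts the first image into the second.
The transformation is: converted to grayscale.

All color is removed — every shape is now a shade of grey.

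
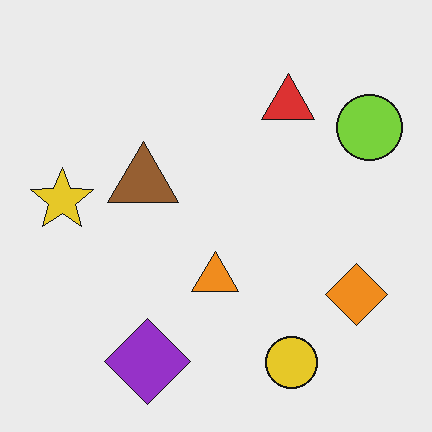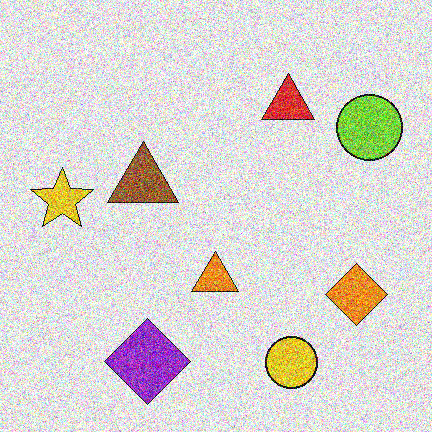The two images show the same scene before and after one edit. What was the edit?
This is the original image degraded with strong gaussian noise.

Random speckle covers the whole image, including the flat background.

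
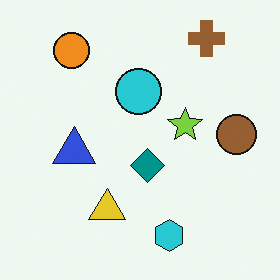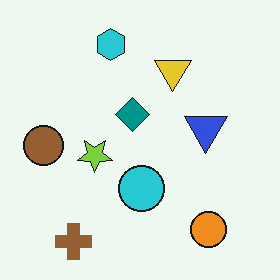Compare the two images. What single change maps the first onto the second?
The image was rotated 180°.

The brown cross sits in the top-right of the first image and the bottom-left of the second — consistent with a whole-image 180° rotation.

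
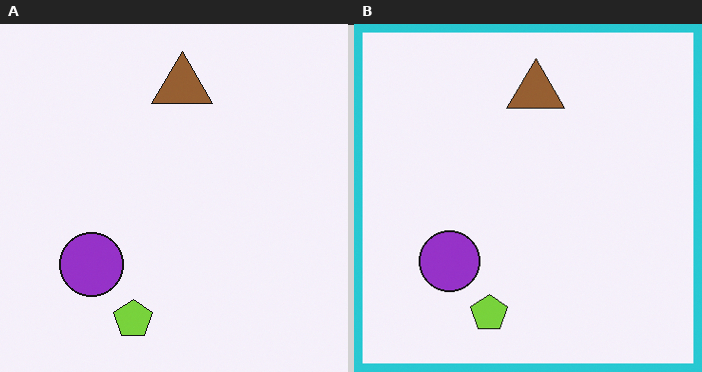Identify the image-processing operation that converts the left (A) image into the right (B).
The image was framed with a cyan border.

A solid cyan frame runs around the edge of the right (B) image, with the content slightly shrunk inside it.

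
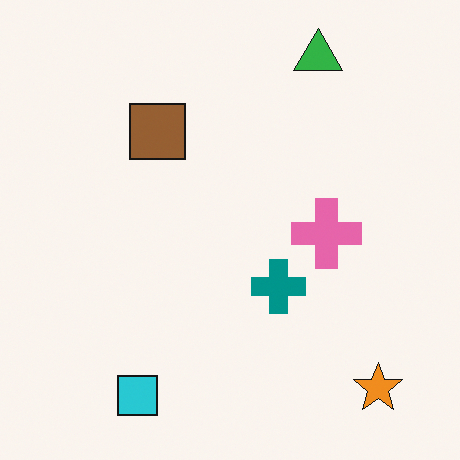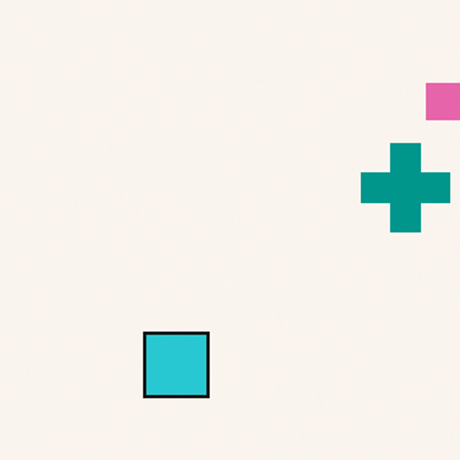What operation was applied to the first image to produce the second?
The image was cropped tightly and scaled back up.

The visible shapes are larger and the field of view is narrower; shapes near the original edges may be partly or wholly outside the frame — a crop-and-rescale.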